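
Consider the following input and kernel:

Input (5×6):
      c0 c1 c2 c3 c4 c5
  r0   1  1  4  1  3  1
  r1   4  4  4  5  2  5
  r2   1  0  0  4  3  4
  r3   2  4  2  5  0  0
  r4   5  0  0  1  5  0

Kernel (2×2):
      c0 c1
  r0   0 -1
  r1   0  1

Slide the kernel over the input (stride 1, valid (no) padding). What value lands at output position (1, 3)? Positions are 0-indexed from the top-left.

The receptive field on the input at this output position is [5 2 / 4 3]. Elementwise product with the kernel and sum: 2·-1 + 3·1.

1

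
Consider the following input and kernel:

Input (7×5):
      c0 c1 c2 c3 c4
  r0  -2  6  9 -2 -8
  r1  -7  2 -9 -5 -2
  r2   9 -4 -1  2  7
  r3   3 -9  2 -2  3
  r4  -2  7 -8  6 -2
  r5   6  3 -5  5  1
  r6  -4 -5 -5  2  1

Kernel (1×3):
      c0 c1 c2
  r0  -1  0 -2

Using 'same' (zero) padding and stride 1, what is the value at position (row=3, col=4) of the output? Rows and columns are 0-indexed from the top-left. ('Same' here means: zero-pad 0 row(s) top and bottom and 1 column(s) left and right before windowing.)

The receptive field on the zero-padded input at this output position is [-2 3 0]. Elementwise product with the kernel and sum: -2·-1 + 0·-2.

2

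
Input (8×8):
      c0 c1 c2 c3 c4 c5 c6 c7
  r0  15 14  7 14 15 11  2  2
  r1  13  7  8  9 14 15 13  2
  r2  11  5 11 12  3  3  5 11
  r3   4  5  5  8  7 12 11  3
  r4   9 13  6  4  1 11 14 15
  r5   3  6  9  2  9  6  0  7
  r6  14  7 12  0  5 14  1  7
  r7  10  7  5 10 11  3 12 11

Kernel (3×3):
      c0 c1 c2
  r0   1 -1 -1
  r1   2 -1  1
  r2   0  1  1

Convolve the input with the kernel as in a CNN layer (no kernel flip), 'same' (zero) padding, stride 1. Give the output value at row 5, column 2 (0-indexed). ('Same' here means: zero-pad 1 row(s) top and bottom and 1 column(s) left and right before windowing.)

The receptive field on the zero-padded input at this output position is [13 6 4 / 6 9 2 / 7 12 0]. Elementwise product with the kernel and sum: 13·1 + 6·-1 + 4·-1 + 6·2 + 9·-1 + 2·1 + 12·1 + 0·1.

20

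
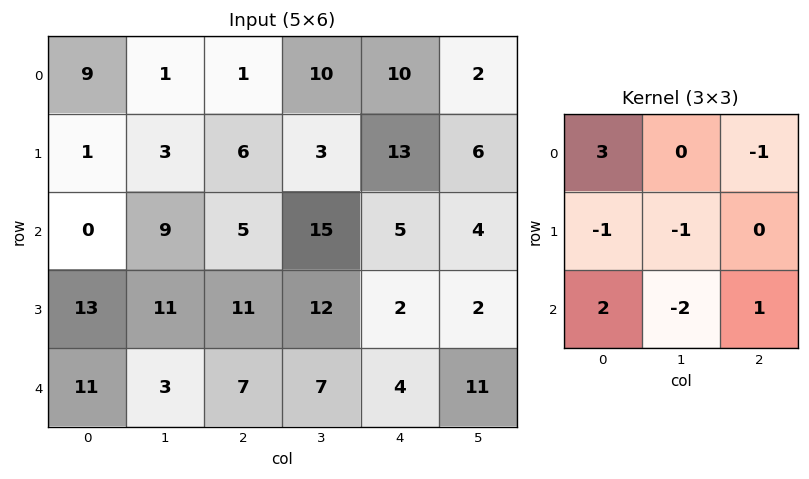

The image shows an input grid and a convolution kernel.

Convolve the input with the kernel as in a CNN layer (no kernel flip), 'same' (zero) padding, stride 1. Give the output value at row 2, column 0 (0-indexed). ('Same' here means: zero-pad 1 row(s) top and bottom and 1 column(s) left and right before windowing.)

-18

The receptive field on the zero-padded input at this output position is [0 1 3 / 0 0 9 / 0 13 11]. Elementwise product with the kernel and sum: 0·3 + 3·-1 + 0·-1 + 0·-1 + 0·2 + 13·-2 + 11·1.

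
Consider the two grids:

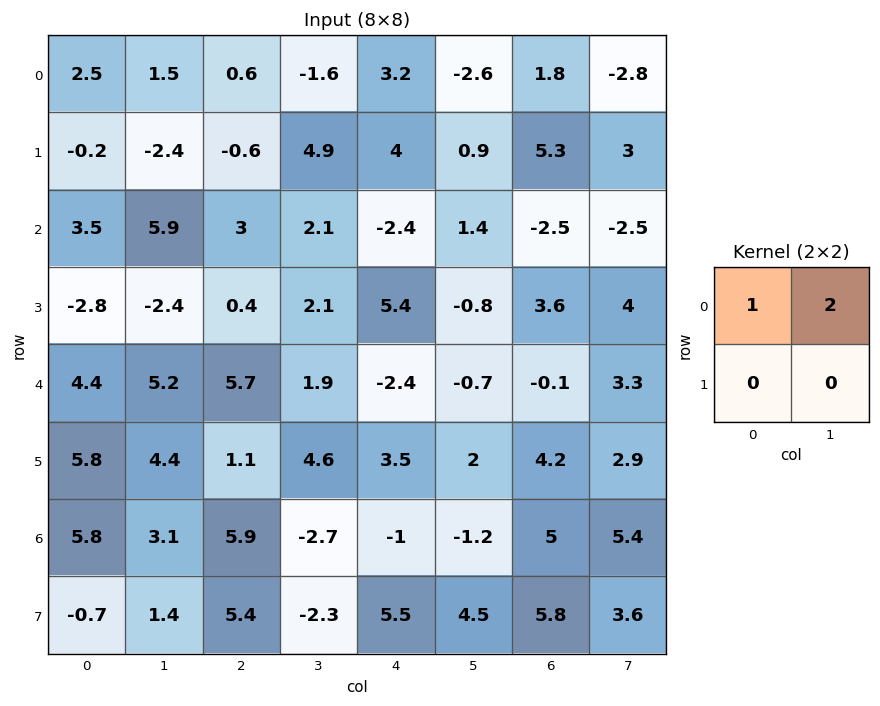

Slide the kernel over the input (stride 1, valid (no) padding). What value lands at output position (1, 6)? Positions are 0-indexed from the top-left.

The receptive field on the input at this output position is [5.3 3 / -2.5 -2.5]. Elementwise product with the kernel and sum: 5.3·1 + 3·2.

11.3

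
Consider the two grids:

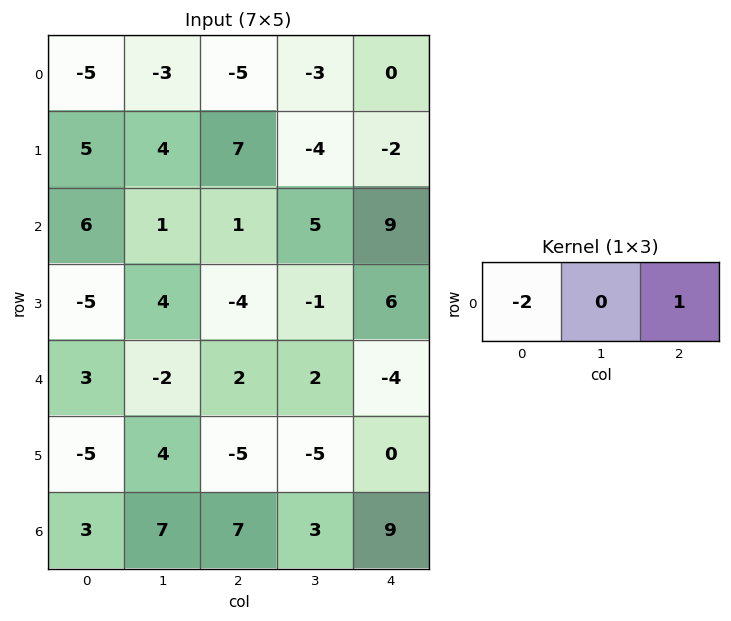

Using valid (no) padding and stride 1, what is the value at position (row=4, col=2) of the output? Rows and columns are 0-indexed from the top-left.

The receptive field on the input at this output position is [2 2 -4]. Elementwise product with the kernel and sum: 2·-2 + -4·1.

-8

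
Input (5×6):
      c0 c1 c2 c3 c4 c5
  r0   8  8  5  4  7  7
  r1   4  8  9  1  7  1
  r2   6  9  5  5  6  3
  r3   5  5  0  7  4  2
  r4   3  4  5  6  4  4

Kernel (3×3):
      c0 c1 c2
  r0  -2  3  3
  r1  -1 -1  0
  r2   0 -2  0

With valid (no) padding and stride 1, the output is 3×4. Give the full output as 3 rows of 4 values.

-7 -16 3 14
18 0 -18 3
12 -3 4 -2

Output[0,0]: The receptive field on the input at this output position is [8 8 5 / 4 8 9 / 6 9 5]. Elementwise product with the kernel and sum: 8·-2 + 8·3 + 5·3 + 4·-1 + 8·-1 + 9·-2.
Output[0,1]: The receptive field on the input at this output position is [8 5 4 / 8 9 1 / 9 5 5]. Elementwise product with the kernel and sum: 8·-2 + 5·3 + 4·3 + 8·-1 + 9·-1 + 5·-2.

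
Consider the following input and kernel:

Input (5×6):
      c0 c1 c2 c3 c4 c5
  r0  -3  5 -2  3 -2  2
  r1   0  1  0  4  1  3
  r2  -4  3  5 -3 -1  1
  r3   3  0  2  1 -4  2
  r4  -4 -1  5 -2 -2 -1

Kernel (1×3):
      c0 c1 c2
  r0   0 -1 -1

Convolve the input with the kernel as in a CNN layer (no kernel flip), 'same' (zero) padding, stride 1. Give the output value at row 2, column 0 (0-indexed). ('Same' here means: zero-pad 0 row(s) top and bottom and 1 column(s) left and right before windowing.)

The receptive field on the zero-padded input at this output position is [0 -4 3]. Elementwise product with the kernel and sum: -4·-1 + 3·-1.

1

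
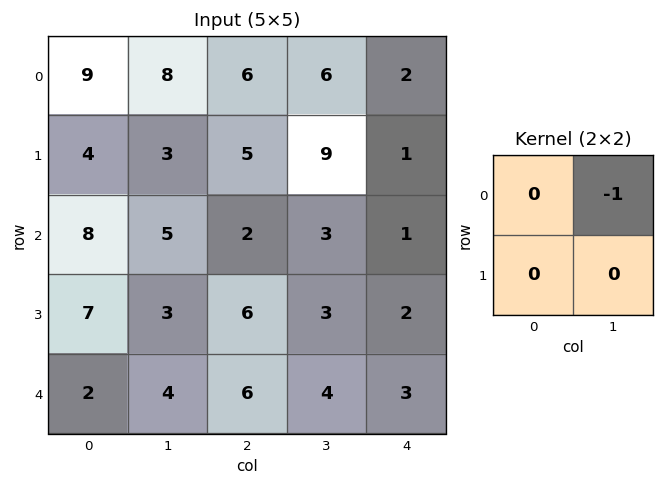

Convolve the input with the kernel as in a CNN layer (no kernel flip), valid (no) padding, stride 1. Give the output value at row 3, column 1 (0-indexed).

The receptive field on the input at this output position is [3 6 / 4 6]. Elementwise product with the kernel and sum: 6·-1.

-6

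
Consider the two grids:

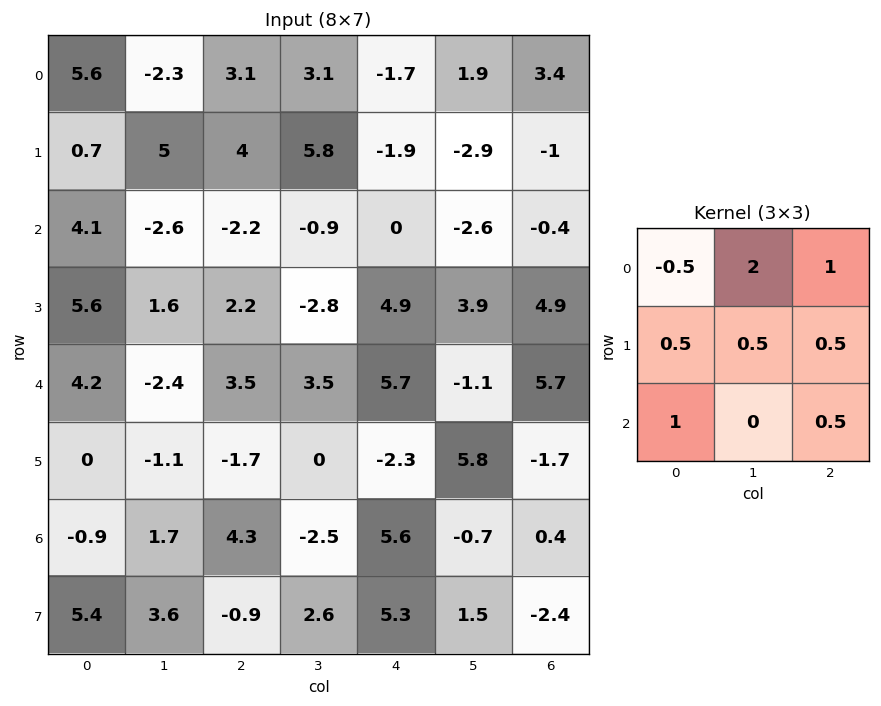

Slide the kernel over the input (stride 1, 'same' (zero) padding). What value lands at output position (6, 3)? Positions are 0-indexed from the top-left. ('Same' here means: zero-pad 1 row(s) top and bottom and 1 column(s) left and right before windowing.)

4

The receptive field on the zero-padded input at this output position is [-1.7 0 -2.3 / 4.3 -2.5 5.6 / -0.9 2.6 5.3]. Elementwise product with the kernel and sum: -1.7·-0.5 + 0·2 + -2.3·1 + 4.3·0.5 + -2.5·0.5 + 5.6·0.5 + -0.9·1 + 5.3·0.5.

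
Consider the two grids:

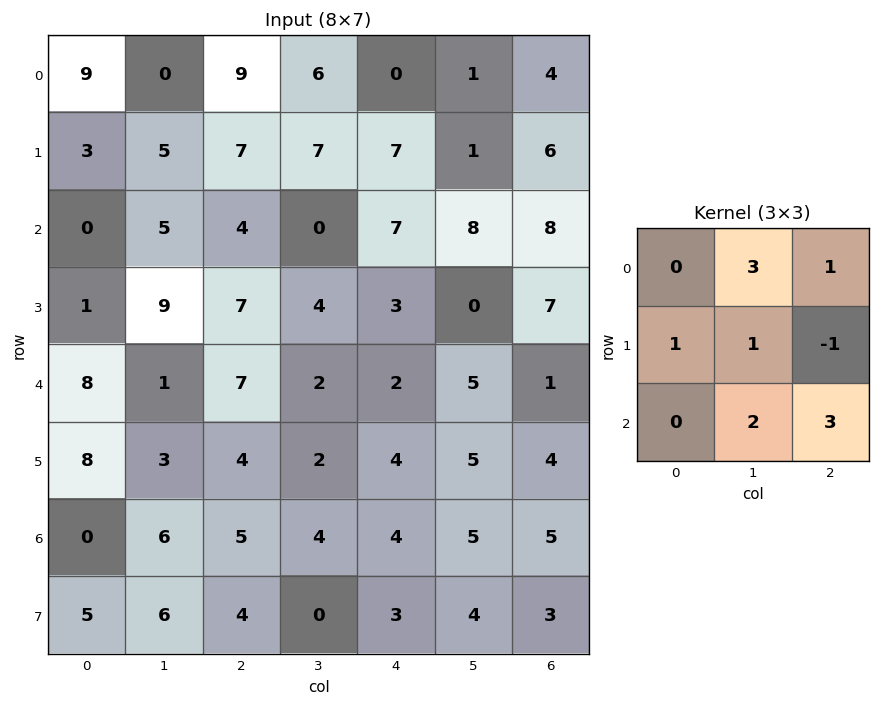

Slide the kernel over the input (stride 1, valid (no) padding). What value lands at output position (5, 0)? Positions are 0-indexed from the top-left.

The receptive field on the input at this output position is [8 3 4 / 0 6 5 / 5 6 4]. Elementwise product with the kernel and sum: 3·3 + 4·1 + 0·1 + 6·1 + 5·-1 + 6·2 + 4·3.

38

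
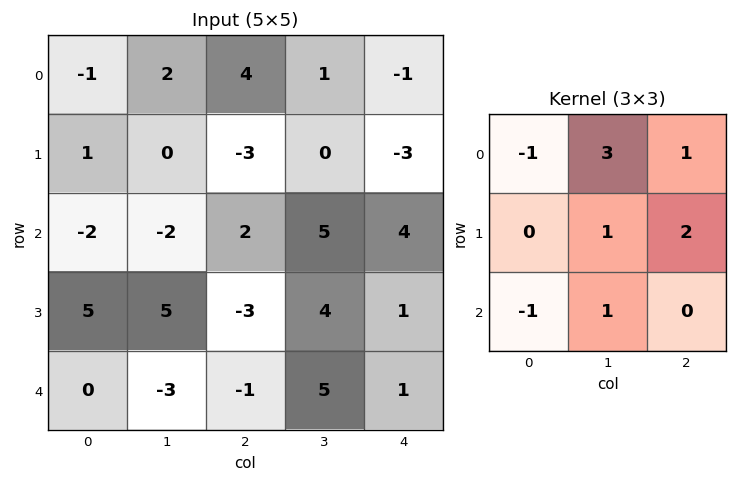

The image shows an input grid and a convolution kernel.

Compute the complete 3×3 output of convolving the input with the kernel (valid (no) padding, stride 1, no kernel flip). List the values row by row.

Output[0,0]: The receptive field on the input at this output position is [-1 2 4 / 1 0 -3 / -2 -2 2]. Elementwise product with the kernel and sum: -1·-1 + 2·3 + 4·1 + 0·1 + -3·2 + -2·-1 + -2·1.
Output[0,1]: The receptive field on the input at this output position is [2 4 1 / 0 -3 0 / -2 2 5]. Elementwise product with the kernel and sum: 2·-1 + 4·3 + 1·1 + -3·1 + 0·2 + -2·-1 + 2·1.

5 12 -5
-2 -5 20
-6 20 29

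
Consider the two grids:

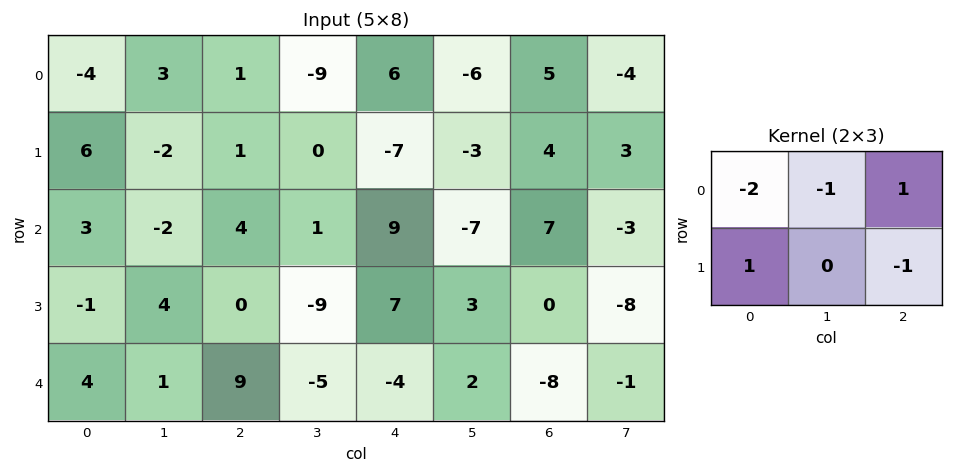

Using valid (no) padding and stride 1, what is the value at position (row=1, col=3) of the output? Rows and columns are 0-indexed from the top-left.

The receptive field on the input at this output position is [0 -7 -3 / 1 9 -7]. Elementwise product with the kernel and sum: 0·-2 + -7·-1 + -3·1 + 1·1 + -7·-1.

12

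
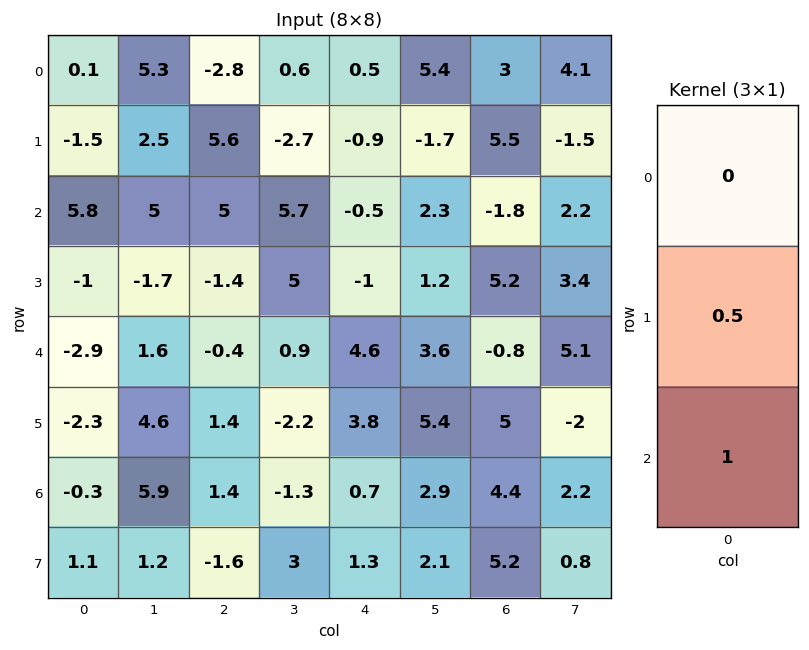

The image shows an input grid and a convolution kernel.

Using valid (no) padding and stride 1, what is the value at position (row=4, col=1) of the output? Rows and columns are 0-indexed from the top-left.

8.2

The receptive field on the input at this output position is [1.6 / 4.6 / 5.9]. Elementwise product with the kernel and sum: 4.6·0.5 + 5.9·1.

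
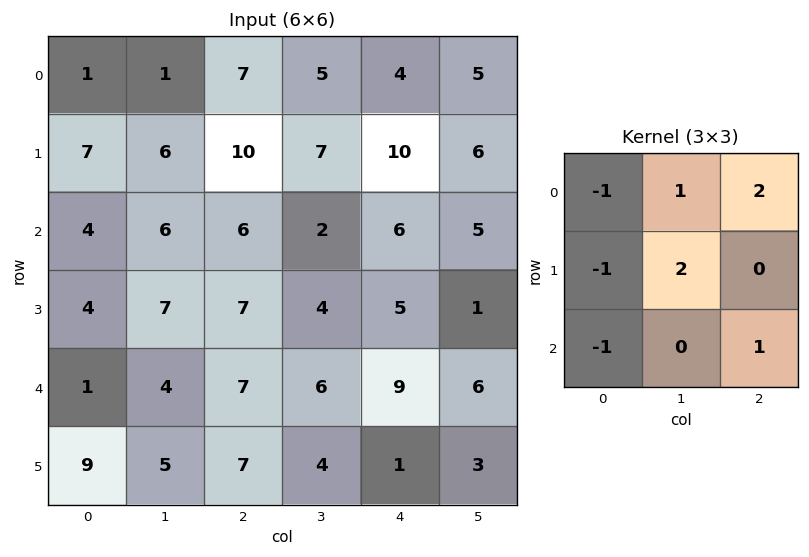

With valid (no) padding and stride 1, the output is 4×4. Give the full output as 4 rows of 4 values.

Output[0,0]: The receptive field on the input at this output position is [1 1 7 / 7 6 10 / 4 6 6]. Elementwise product with the kernel and sum: 1·-1 + 1·1 + 7·2 + 7·-1 + 6·2 + 4·-1 + 6·1.

21 26 10 25
30 21 13 22
30 13 11 20
22 17 6 14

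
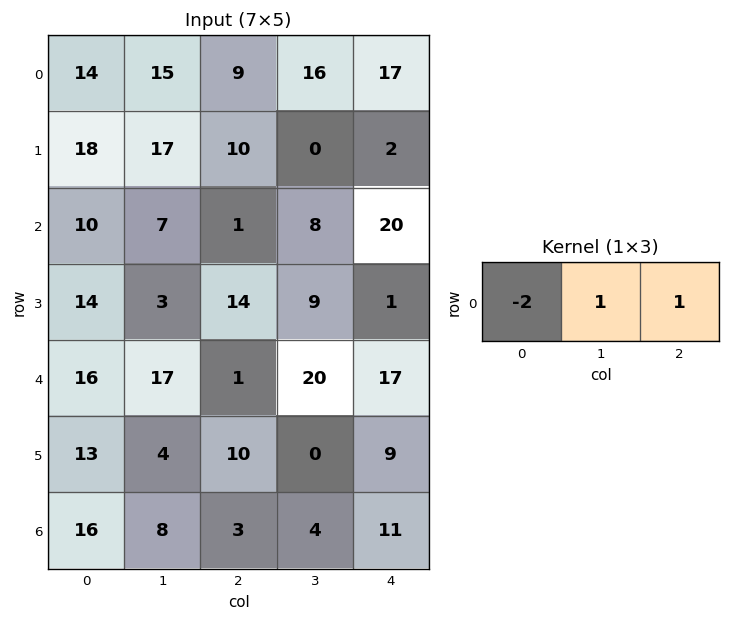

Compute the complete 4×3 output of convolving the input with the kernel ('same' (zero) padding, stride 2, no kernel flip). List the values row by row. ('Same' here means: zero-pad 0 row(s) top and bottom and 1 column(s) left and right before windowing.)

29 -5 -15
17 -5 4
33 -13 -23
24 -9 3

Output[0,0]: The receptive field on the zero-padded input at this output position is [0 14 15]. Elementwise product with the kernel and sum: 0·-2 + 14·1 + 15·1.
Output[0,1]: The receptive field on the zero-padded input at this output position is [15 9 16]. Elementwise product with the kernel and sum: 15·-2 + 9·1 + 16·1.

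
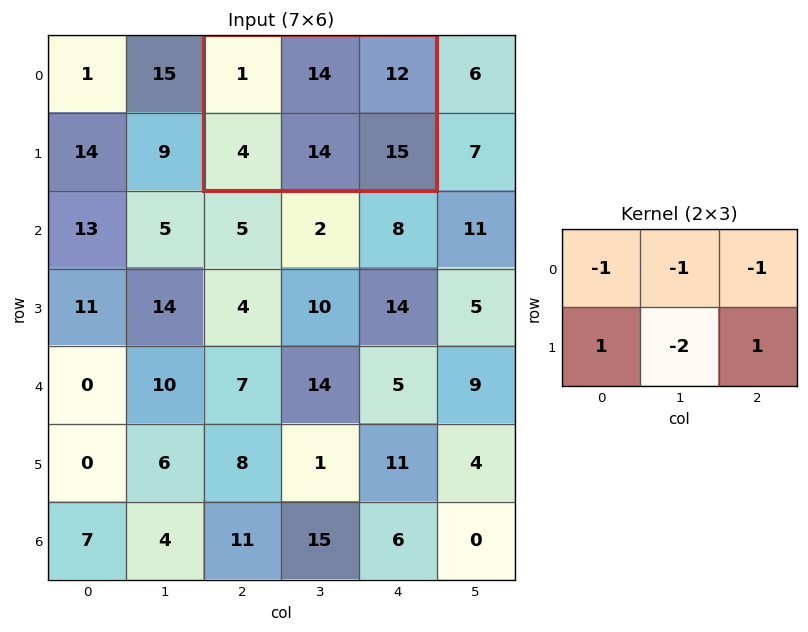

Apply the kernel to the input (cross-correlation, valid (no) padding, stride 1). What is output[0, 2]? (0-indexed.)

The receptive field on the input at this output position is [1 14 12 / 4 14 15]. Elementwise product with the kernel and sum: 1·-1 + 14·-1 + 12·-1 + 4·1 + 14·-2 + 15·1.

-36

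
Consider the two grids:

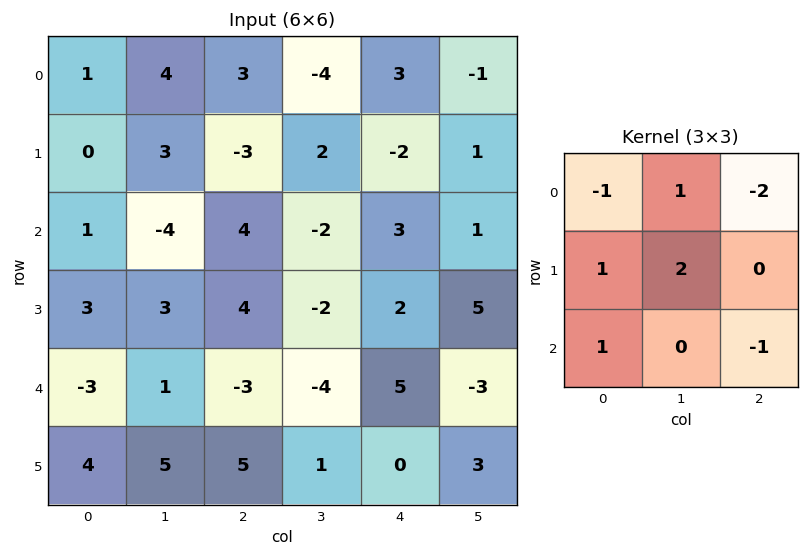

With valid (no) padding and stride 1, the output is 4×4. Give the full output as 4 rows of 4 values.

Output[0,0]: The receptive field on the input at this output position is [1 4 3 / 0 3 -3 / 1 -4 4]. Elementwise product with the kernel and sum: 1·-1 + 4·1 + 3·-2 + 0·1 + 3·2 + 1·1 + 4·-1.

0 2 -11 4
1 -1 11 -9
-4 28 -20 4
-10 4 -16 -2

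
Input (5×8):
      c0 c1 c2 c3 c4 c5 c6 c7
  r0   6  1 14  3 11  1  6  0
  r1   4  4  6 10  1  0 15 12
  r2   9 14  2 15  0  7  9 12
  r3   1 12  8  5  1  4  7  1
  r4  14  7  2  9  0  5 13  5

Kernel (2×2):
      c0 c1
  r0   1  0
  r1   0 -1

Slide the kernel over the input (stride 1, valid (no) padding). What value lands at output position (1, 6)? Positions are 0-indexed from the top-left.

The receptive field on the input at this output position is [15 12 / 9 12]. Elementwise product with the kernel and sum: 15·1 + 12·-1.

3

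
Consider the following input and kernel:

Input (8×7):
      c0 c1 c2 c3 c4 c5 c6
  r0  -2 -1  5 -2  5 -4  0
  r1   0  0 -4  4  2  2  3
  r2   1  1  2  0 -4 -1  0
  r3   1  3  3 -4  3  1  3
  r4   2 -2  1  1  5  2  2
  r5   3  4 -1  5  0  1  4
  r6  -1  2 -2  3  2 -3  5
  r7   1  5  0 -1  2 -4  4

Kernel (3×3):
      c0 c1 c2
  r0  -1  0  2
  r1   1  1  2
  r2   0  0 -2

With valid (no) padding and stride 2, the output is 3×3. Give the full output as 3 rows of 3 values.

0 17 5
11 -15 10
9 9 -2

Output[0,0]: The receptive field on the input at this output position is [-2 -1 5 / 0 0 -4 / 1 1 2]. Elementwise product with the kernel and sum: -2·-1 + 5·2 + 0·1 + 0·1 + -4·2 + 2·-2.
Output[0,1]: The receptive field on the input at this output position is [5 -2 5 / -4 4 2 / 2 0 -4]. Elementwise product with the kernel and sum: 5·-1 + 5·2 + -4·1 + 4·1 + 2·2 + -4·-2.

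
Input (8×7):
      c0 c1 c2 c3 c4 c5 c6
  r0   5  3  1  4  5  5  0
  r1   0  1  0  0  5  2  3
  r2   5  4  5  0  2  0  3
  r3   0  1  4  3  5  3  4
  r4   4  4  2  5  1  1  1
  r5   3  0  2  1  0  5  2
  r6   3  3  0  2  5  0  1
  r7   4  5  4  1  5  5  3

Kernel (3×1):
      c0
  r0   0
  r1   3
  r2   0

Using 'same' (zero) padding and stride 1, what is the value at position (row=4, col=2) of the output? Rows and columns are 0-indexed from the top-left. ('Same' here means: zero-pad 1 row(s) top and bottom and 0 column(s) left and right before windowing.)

6

The receptive field on the zero-padded input at this output position is [4 / 2 / 2]. Elementwise product with the kernel and sum: 2·3.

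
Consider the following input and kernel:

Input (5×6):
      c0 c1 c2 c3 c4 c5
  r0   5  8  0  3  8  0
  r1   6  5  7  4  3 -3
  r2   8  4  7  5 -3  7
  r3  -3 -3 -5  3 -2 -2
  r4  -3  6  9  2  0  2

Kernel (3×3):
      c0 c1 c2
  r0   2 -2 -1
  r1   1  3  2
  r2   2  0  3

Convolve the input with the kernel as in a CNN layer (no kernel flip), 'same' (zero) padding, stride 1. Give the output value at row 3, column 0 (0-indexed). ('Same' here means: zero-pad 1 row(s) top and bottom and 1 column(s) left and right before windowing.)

-17

The receptive field on the zero-padded input at this output position is [0 8 4 / 0 -3 -3 / 0 -3 6]. Elementwise product with the kernel and sum: 0·2 + 8·-2 + 4·-1 + 0·1 + -3·3 + -3·2 + 0·2 + 6·3.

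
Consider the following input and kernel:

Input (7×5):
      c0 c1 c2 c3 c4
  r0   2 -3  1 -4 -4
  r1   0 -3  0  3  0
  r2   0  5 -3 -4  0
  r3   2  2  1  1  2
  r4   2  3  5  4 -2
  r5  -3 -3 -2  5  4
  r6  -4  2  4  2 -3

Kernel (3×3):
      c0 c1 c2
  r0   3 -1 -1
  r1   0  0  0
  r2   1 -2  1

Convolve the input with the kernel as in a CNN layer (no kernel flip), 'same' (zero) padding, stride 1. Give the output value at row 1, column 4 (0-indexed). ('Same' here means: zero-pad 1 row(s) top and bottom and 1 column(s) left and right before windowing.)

The receptive field on the zero-padded input at this output position is [-4 -4 0 / 3 0 0 / -4 0 0]. Elementwise product with the kernel and sum: -4·3 + -4·-1 + 0·-1 + -4·1 + 0·-2 + 0·1.

-12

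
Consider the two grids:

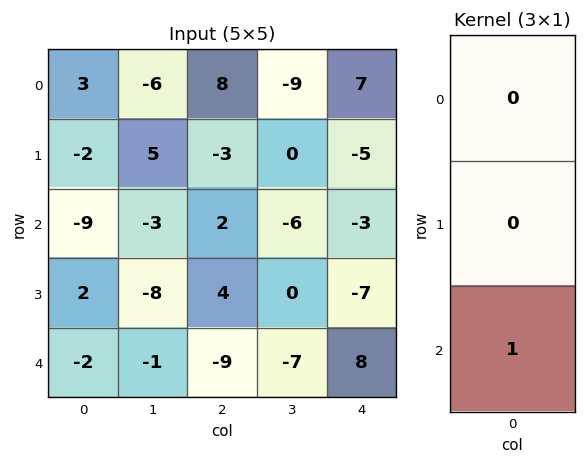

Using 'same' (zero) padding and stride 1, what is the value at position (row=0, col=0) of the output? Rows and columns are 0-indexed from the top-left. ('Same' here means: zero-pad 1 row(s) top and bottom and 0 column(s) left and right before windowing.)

-2

The receptive field on the zero-padded input at this output position is [0 / 3 / -2]. Elementwise product with the kernel and sum: -2·1.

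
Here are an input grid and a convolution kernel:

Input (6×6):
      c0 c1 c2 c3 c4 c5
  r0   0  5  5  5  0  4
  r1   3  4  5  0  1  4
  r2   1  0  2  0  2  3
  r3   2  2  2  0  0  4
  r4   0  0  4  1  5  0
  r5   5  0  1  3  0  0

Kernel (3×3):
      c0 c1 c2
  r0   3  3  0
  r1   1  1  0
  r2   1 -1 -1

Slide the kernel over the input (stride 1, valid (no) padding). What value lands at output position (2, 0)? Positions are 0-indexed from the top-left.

3

The receptive field on the input at this output position is [1 0 2 / 2 2 2 / 0 0 4]. Elementwise product with the kernel and sum: 1·3 + 0·3 + 2·1 + 2·1 + 0·1 + 0·-1 + 4·-1.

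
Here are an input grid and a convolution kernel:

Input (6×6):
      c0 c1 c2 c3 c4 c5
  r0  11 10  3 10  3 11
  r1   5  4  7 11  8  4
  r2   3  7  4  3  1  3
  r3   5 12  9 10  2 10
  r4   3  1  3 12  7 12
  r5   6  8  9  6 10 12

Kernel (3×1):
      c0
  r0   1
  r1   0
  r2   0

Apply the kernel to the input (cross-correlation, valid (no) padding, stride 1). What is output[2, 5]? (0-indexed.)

3

The receptive field on the input at this output position is [3 / 10 / 12]. Elementwise product with the kernel and sum: 3·1.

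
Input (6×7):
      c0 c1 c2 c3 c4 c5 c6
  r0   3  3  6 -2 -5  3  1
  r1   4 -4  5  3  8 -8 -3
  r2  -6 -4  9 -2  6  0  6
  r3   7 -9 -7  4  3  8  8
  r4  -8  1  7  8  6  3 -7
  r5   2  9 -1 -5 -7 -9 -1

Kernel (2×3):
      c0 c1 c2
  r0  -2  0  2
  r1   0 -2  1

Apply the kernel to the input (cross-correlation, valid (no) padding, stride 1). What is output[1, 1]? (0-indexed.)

The receptive field on the input at this output position is [-4 5 3 / -4 9 -2]. Elementwise product with the kernel and sum: -4·-2 + 3·2 + 9·-2 + -2·1.

-6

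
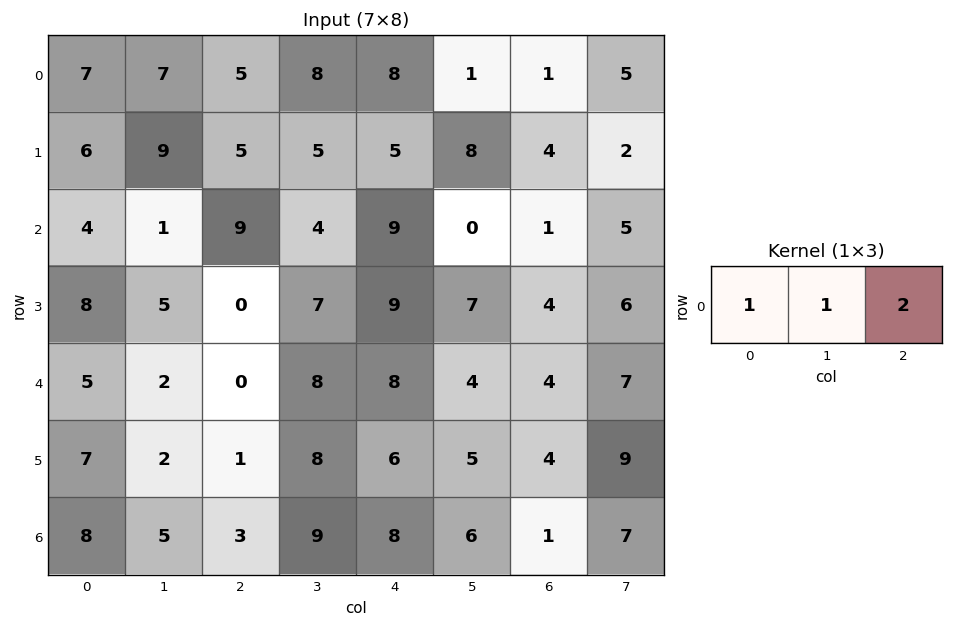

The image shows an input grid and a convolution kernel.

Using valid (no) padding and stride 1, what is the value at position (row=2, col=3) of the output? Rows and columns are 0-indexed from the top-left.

The receptive field on the input at this output position is [4 9 0]. Elementwise product with the kernel and sum: 4·1 + 9·1 + 0·2.

13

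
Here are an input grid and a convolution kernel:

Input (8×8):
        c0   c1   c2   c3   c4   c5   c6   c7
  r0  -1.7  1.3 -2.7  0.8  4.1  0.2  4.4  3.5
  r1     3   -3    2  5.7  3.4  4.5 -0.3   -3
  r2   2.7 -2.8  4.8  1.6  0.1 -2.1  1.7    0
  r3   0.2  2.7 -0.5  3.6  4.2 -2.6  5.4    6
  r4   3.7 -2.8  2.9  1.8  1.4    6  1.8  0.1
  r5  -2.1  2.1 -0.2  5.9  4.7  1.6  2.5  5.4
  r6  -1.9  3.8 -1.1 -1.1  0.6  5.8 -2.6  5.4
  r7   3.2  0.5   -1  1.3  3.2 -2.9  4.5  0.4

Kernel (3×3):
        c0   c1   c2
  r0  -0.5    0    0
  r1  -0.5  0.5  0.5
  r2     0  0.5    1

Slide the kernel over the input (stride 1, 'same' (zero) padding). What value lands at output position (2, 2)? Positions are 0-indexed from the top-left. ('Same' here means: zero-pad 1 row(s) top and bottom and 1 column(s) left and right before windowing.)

The receptive field on the zero-padded input at this output position is [-3 2 5.7 / -2.8 4.8 1.6 / 2.7 -0.5 3.6]. Elementwise product with the kernel and sum: -3·-0.5 + -2.8·-0.5 + 4.8·0.5 + 1.6·0.5 + -0.5·0.5 + 3.6·1.

9.45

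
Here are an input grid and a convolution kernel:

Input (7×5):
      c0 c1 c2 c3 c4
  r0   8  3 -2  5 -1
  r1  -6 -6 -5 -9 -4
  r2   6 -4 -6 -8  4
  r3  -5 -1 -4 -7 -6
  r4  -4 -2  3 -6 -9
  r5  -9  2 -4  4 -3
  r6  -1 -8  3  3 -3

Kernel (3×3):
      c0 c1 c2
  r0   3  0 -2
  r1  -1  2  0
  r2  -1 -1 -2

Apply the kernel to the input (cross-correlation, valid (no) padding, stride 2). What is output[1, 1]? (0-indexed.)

-15

The receptive field on the input at this output position is [-6 -8 4 / -4 -7 -6 / 3 -6 -9]. Elementwise product with the kernel and sum: -6·3 + 4·-2 + -4·-1 + -7·2 + 3·-1 + -6·-1 + -9·-2.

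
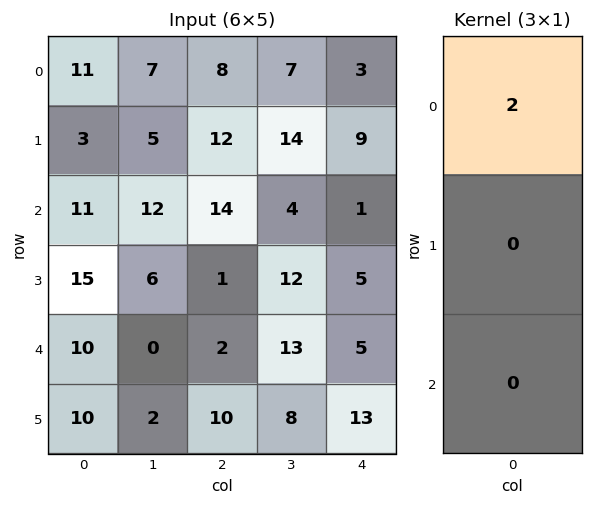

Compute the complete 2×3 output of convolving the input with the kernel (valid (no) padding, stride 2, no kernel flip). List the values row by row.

22 16 6
22 28 2

Output[0,0]: The receptive field on the input at this output position is [11 / 3 / 11]. Elementwise product with the kernel and sum: 11·2.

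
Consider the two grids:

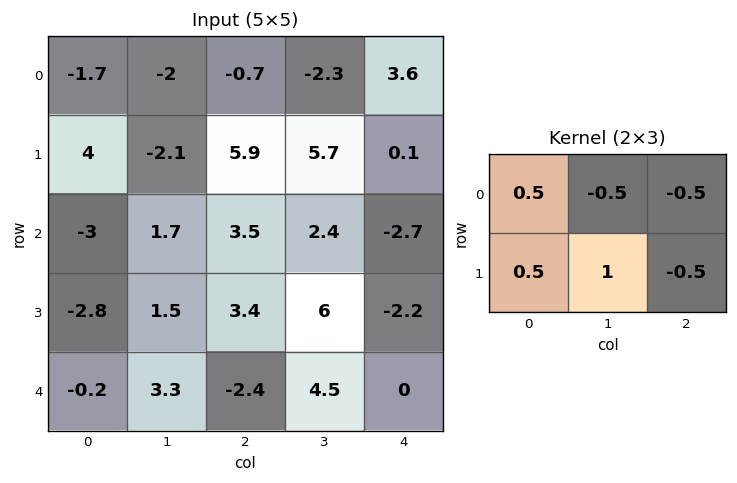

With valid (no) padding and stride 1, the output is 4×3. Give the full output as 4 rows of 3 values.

-2.55 2.5 7.6
-1.45 -3.7 5.55
-5.7 -0.95 10.7
0.55 -6.95 3.1

Output[0,0]: The receptive field on the input at this output position is [-1.7 -2 -0.7 / 4 -2.1 5.9]. Elementwise product with the kernel and sum: -1.7·0.5 + -2·-0.5 + -0.7·-0.5 + 4·0.5 + -2.1·1 + 5.9·-0.5.
Output[0,1]: The receptive field on the input at this output position is [-2 -0.7 -2.3 / -2.1 5.9 5.7]. Elementwise product with the kernel and sum: -2·0.5 + -0.7·-0.5 + -2.3·-0.5 + -2.1·0.5 + 5.9·1 + 5.7·-0.5.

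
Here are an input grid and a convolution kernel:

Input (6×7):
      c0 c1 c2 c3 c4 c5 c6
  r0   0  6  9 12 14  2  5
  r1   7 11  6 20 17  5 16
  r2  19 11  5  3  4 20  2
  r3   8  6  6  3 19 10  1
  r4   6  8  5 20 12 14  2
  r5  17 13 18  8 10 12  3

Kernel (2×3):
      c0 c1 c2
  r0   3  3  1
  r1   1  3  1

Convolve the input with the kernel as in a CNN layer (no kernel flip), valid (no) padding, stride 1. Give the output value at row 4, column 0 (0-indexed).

121

The receptive field on the input at this output position is [6 8 5 / 17 13 18]. Elementwise product with the kernel and sum: 6·3 + 8·3 + 5·1 + 17·1 + 13·3 + 18·1.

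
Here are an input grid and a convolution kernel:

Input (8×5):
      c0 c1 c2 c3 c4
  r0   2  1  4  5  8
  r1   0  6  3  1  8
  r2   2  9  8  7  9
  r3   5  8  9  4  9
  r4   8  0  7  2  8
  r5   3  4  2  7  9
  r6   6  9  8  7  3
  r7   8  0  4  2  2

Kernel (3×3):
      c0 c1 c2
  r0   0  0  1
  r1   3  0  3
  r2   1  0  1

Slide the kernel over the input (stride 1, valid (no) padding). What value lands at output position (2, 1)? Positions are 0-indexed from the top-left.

The receptive field on the input at this output position is [9 8 7 / 8 9 4 / 0 7 2]. Elementwise product with the kernel and sum: 7·1 + 8·3 + 4·3 + 0·1 + 2·1.

45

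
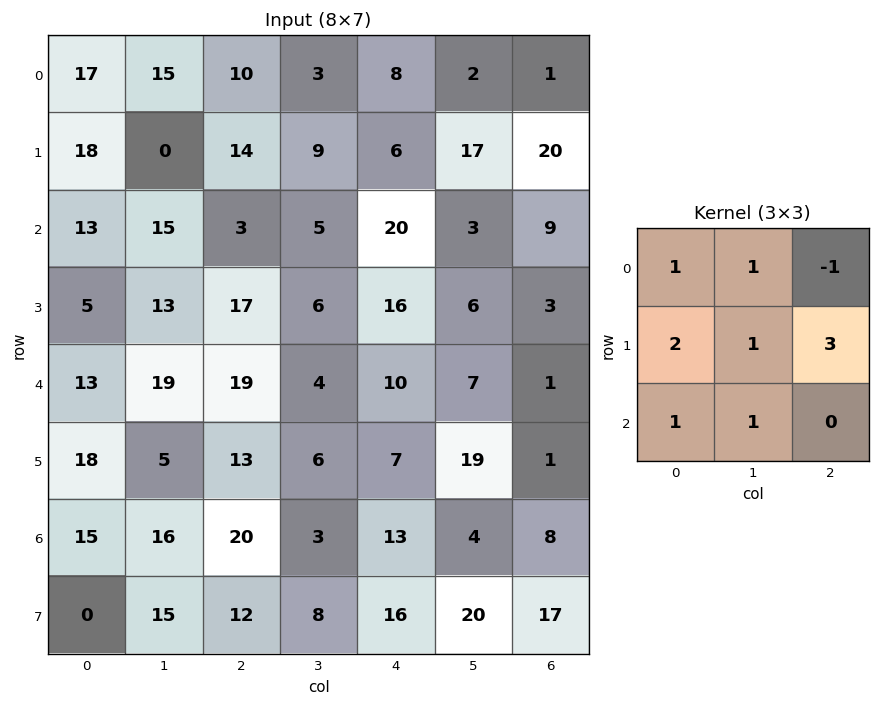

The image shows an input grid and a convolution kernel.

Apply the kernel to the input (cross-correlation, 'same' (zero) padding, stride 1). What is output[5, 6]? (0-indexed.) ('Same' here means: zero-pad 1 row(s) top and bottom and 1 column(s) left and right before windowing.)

The receptive field on the zero-padded input at this output position is [7 1 0 / 19 1 0 / 4 8 0]. Elementwise product with the kernel and sum: 7·1 + 1·1 + 0·-1 + 19·2 + 1·1 + 0·3 + 4·1 + 8·1.

59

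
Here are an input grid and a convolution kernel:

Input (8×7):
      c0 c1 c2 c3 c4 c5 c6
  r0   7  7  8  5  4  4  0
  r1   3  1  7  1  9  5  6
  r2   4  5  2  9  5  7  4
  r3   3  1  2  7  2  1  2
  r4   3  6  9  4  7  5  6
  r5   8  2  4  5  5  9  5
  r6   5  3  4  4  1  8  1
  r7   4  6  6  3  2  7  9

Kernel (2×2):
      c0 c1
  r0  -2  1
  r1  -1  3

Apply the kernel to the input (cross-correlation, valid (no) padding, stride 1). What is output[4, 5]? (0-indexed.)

2

The receptive field on the input at this output position is [5 6 / 9 5]. Elementwise product with the kernel and sum: 5·-2 + 6·1 + 9·-1 + 5·3.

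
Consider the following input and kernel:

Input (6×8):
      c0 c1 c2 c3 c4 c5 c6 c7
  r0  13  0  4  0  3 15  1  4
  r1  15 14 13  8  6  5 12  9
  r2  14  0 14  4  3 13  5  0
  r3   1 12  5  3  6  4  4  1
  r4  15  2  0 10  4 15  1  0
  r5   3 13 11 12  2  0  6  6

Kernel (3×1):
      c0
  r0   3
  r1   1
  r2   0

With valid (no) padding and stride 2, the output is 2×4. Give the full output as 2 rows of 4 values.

Output[0,0]: The receptive field on the input at this output position is [13 / 15 / 14]. Elementwise product with the kernel and sum: 13·3 + 15·1.

54 25 15 15
43 47 15 19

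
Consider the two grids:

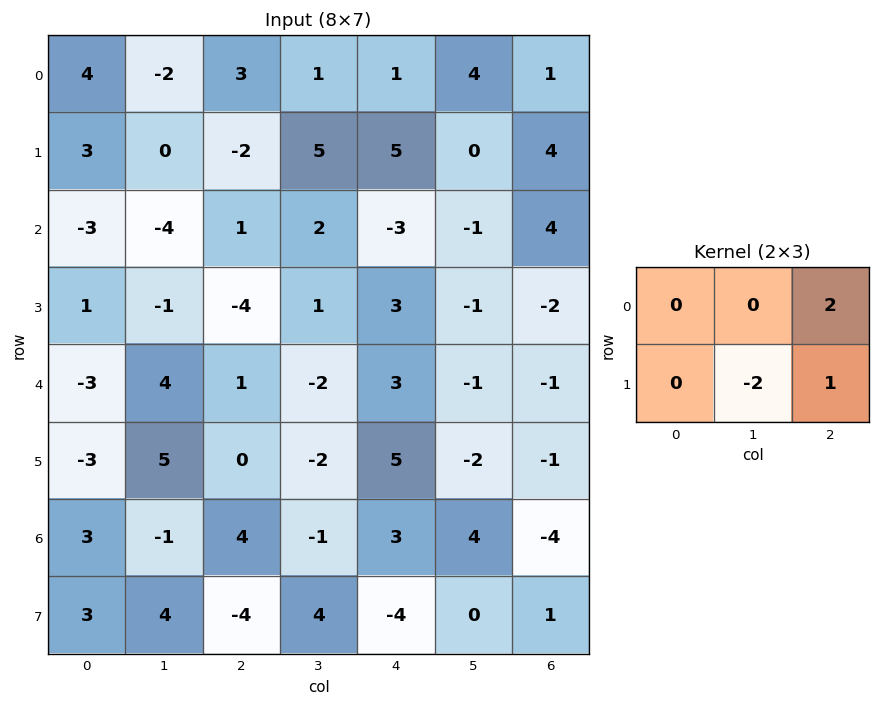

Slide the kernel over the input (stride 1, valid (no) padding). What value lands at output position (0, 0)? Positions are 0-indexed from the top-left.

4

The receptive field on the input at this output position is [4 -2 3 / 3 0 -2]. Elementwise product with the kernel and sum: 3·2 + 0·-2 + -2·1.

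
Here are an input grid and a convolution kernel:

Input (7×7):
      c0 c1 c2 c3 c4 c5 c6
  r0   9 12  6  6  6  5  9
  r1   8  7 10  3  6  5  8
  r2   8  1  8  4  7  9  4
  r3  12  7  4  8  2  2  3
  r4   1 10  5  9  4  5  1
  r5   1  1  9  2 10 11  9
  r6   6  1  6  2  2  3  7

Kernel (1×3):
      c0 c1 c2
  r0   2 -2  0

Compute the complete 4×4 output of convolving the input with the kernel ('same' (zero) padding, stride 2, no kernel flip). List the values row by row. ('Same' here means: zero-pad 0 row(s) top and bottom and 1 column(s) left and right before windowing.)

Output[0,0]: The receptive field on the zero-padded input at this output position is [0 9 12]. Elementwise product with the kernel and sum: 0·2 + 9·-2.

-18 12 0 -8
-16 -14 -6 10
-2 10 10 8
-12 -10 0 -8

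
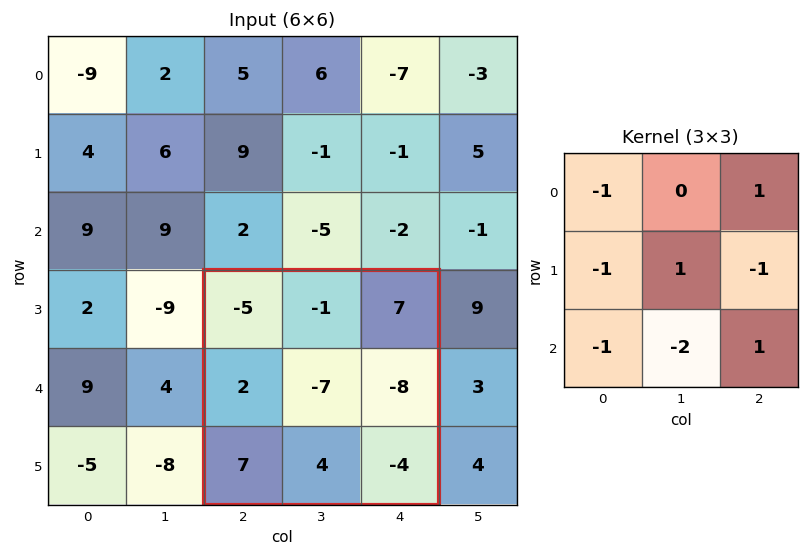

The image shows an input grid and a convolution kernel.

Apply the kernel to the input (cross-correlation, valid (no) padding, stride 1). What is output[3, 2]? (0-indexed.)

-8

The receptive field on the input at this output position is [-5 -1 7 / 2 -7 -8 / 7 4 -4]. Elementwise product with the kernel and sum: -5·-1 + 7·1 + 2·-1 + -7·1 + -8·-1 + 7·-1 + 4·-2 + -4·1.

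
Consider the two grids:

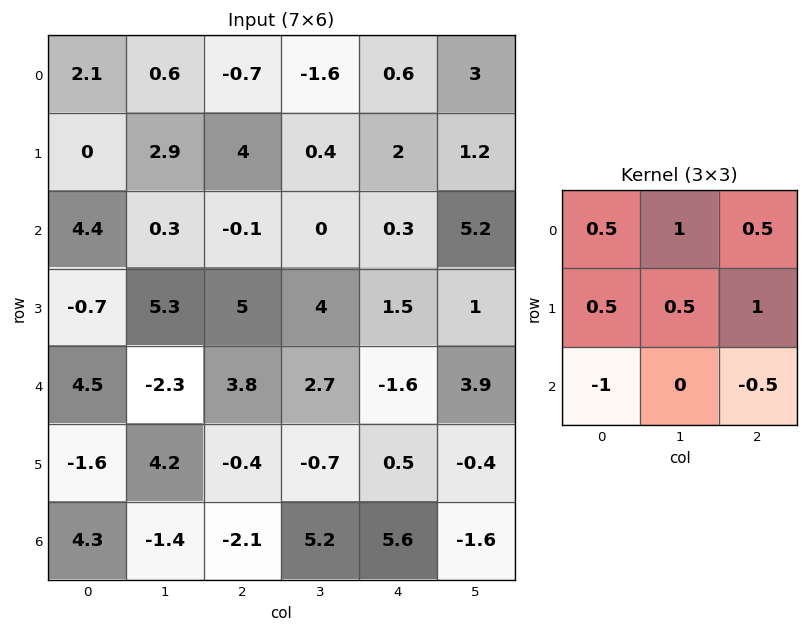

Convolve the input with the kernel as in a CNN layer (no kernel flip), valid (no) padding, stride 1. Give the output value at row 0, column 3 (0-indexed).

1.1

The receptive field on the input at this output position is [-1.6 0.6 3 / 0.4 2 1.2 / 0 0.3 5.2]. Elementwise product with the kernel and sum: -1.6·0.5 + 0.6·1 + 3·0.5 + 0.4·0.5 + 2·0.5 + 1.2·1 + 0·-1 + 5.2·-0.5.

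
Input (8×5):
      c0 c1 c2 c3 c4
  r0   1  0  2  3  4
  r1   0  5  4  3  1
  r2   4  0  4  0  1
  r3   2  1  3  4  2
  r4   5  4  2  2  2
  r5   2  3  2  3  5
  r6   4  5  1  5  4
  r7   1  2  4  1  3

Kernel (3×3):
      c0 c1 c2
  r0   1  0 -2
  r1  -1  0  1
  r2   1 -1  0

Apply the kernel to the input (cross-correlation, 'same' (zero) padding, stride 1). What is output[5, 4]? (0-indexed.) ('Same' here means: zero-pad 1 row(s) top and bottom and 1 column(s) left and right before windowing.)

0

The receptive field on the zero-padded input at this output position is [2 2 0 / 3 5 0 / 5 4 0]. Elementwise product with the kernel and sum: 2·1 + 0·-2 + 3·-1 + 0·1 + 5·1 + 4·-1.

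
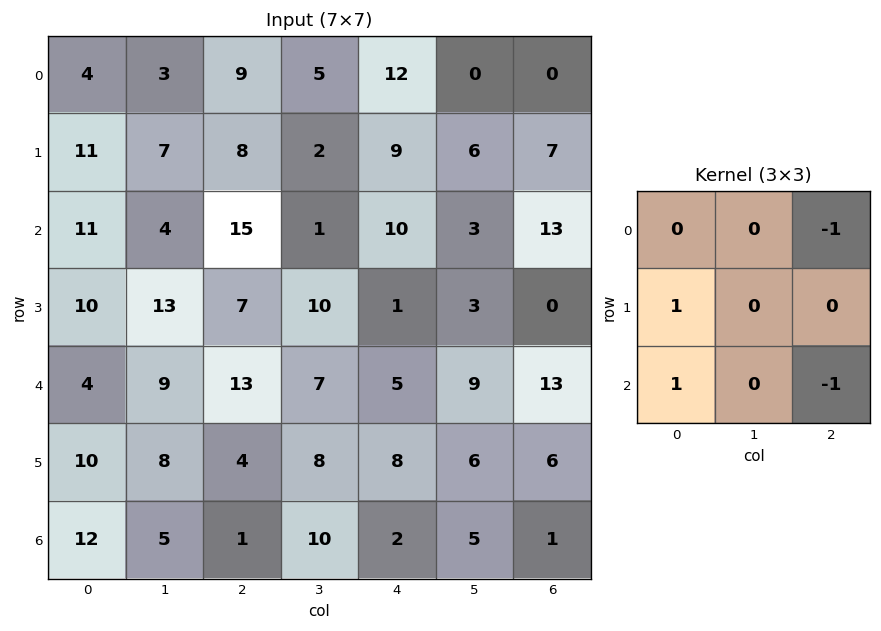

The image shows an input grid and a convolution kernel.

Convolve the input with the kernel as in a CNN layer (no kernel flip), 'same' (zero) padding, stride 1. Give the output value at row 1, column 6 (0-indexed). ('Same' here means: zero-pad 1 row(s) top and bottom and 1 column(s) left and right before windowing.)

The receptive field on the zero-padded input at this output position is [0 0 0 / 6 7 0 / 3 13 0]. Elementwise product with the kernel and sum: 0·-1 + 6·1 + 3·1 + 0·-1.

9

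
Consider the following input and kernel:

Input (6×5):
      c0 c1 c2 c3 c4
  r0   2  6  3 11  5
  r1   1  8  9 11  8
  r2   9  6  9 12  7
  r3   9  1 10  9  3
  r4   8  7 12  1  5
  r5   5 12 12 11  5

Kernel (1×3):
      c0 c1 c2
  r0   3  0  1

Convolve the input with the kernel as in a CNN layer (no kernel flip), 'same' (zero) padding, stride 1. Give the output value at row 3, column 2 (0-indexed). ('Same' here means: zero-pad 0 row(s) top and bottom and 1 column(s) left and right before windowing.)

12

The receptive field on the zero-padded input at this output position is [1 10 9]. Elementwise product with the kernel and sum: 1·3 + 9·1.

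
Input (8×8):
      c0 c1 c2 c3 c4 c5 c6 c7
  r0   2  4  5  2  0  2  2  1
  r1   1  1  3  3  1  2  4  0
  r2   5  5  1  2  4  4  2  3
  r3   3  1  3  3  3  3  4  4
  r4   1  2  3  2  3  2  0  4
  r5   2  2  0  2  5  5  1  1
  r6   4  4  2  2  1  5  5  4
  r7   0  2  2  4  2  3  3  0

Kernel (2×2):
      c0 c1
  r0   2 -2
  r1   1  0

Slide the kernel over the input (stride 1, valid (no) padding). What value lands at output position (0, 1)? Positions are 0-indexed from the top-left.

-1

The receptive field on the input at this output position is [4 5 / 1 3]. Elementwise product with the kernel and sum: 4·2 + 5·-2 + 1·1.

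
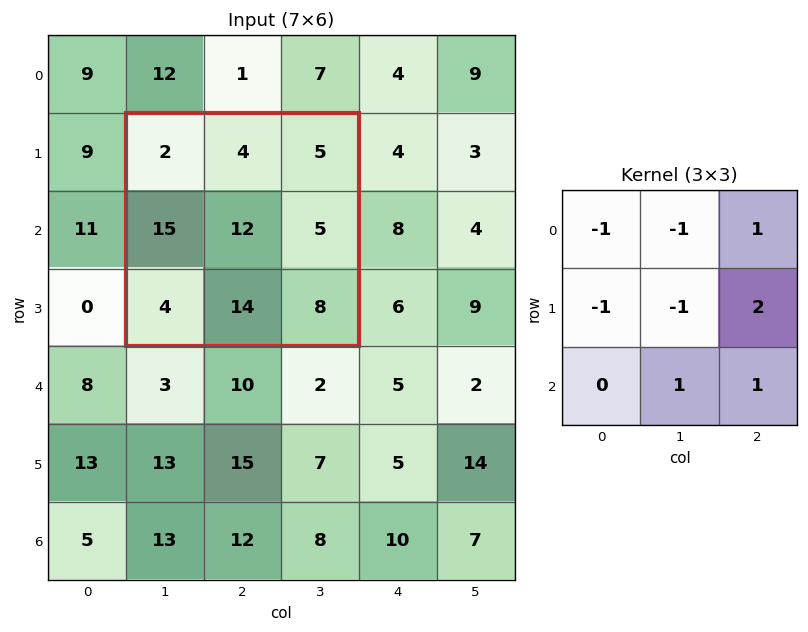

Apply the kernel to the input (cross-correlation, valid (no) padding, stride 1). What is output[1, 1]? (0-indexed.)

The receptive field on the input at this output position is [2 4 5 / 15 12 5 / 4 14 8]. Elementwise product with the kernel and sum: 2·-1 + 4·-1 + 5·1 + 15·-1 + 12·-1 + 5·2 + 14·1 + 8·1.

4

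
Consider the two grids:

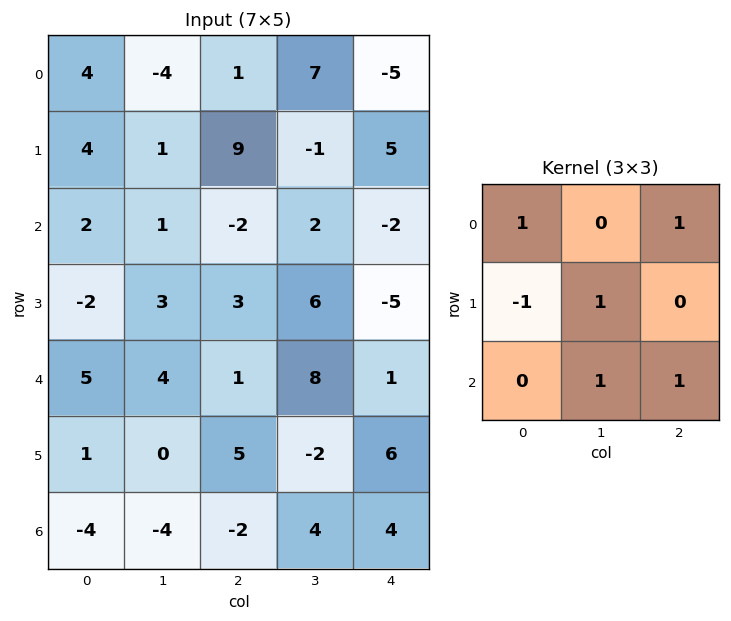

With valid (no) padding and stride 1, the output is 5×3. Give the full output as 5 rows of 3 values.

Output[0,0]: The receptive field on the input at this output position is [4 -4 1 / 4 1 9 / 2 1 -2]. Elementwise product with the kernel and sum: 4·1 + 1·1 + 4·-1 + 1·1 + 1·1 + -2·1.
Output[0,1]: The receptive field on the input at this output position is [-4 1 7 / 1 9 -1 / 1 -2 2]. Elementwise product with the kernel and sum: -4·1 + 7·1 + 1·-1 + 9·1 + -2·1 + 2·1.

1 11 -14
18 6 19
10 12 8
5 9 9
-1 19 3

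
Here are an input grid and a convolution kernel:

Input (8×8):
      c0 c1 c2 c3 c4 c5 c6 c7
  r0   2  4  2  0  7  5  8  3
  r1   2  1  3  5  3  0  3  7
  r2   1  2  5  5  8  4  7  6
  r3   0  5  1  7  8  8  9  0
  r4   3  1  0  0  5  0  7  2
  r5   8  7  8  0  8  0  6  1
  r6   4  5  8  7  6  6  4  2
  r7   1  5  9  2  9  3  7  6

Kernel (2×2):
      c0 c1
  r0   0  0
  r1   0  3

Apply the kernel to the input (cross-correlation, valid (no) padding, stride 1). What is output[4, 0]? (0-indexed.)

21

The receptive field on the input at this output position is [3 1 / 8 7]. Elementwise product with the kernel and sum: 7·3.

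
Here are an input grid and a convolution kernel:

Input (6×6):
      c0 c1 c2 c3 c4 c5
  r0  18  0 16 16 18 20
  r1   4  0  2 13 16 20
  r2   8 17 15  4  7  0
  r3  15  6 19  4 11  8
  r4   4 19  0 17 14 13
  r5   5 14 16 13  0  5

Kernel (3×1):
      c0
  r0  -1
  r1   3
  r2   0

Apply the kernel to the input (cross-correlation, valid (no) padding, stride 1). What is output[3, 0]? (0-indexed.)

The receptive field on the input at this output position is [15 / 4 / 5]. Elementwise product with the kernel and sum: 15·-1 + 4·3.

-3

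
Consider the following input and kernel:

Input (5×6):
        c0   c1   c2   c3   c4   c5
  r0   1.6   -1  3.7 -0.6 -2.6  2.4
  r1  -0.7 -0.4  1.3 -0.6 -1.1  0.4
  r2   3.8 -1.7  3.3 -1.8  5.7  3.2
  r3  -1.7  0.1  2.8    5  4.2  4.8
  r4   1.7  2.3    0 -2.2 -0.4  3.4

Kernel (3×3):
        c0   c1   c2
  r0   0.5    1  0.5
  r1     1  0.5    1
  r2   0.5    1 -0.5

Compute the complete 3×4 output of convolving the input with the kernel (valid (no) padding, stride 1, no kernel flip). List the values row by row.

0.6 5.9 -3.15 0.75
4 -0.7 11.9 7.35
6.15 10.3 10.2 15.1

Output[0,0]: The receptive field on the input at this output position is [1.6 -1 3.7 / -0.7 -0.4 1.3 / 3.8 -1.7 3.3]. Elementwise product with the kernel and sum: 1.6·0.5 + -1·1 + 3.7·0.5 + -0.7·1 + -0.4·0.5 + 1.3·1 + 3.8·0.5 + -1.7·1 + 3.3·-0.5.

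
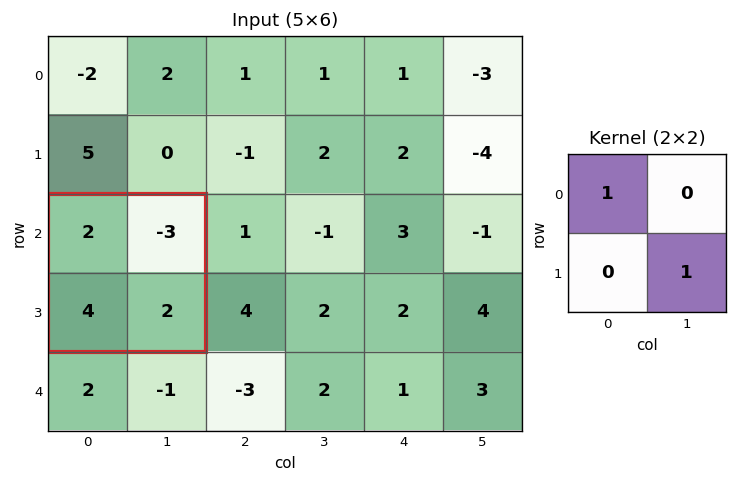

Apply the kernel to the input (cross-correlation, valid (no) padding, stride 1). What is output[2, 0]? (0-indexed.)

The receptive field on the input at this output position is [2 -3 / 4 2]. Elementwise product with the kernel and sum: 2·1 + 2·1.

4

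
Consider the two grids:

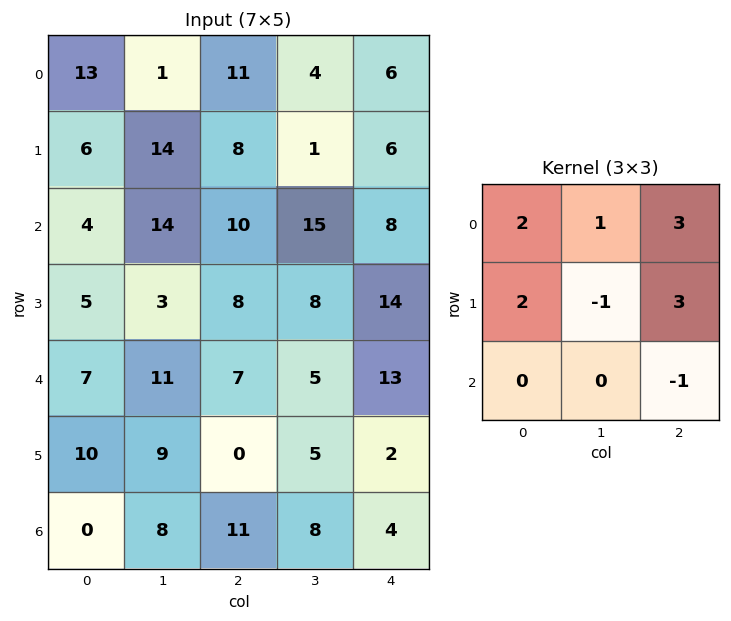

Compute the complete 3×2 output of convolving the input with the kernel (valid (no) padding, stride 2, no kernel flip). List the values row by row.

72 69
76 96
46 55

Output[0,0]: The receptive field on the input at this output position is [13 1 11 / 6 14 8 / 4 14 10]. Elementwise product with the kernel and sum: 13·2 + 1·1 + 11·3 + 6·2 + 14·-1 + 8·3 + 10·-1.
Output[0,1]: The receptive field on the input at this output position is [11 4 6 / 8 1 6 / 10 15 8]. Elementwise product with the kernel and sum: 11·2 + 4·1 + 6·3 + 8·2 + 1·-1 + 6·3 + 8·-1.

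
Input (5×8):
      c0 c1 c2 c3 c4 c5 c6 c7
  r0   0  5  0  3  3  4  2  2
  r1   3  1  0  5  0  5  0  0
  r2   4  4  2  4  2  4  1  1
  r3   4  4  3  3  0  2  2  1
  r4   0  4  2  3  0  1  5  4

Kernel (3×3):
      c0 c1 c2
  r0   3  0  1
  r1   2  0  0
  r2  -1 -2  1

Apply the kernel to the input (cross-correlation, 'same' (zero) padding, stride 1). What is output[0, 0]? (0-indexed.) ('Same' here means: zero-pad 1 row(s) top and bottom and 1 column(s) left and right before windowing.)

-5

The receptive field on the zero-padded input at this output position is [0 0 0 / 0 0 5 / 0 3 1]. Elementwise product with the kernel and sum: 0·3 + 0·1 + 0·2 + 0·-1 + 3·-2 + 1·1.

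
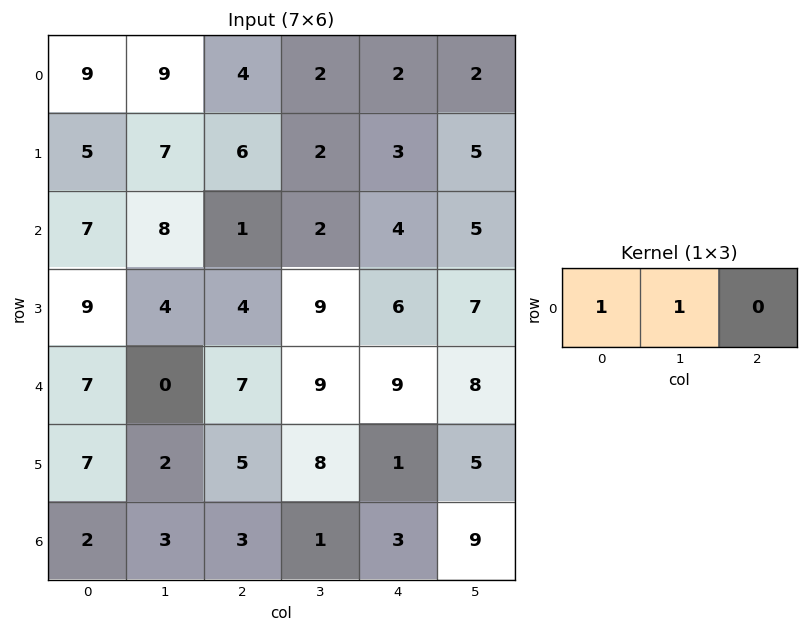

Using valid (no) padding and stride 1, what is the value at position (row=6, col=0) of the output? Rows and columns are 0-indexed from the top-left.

The receptive field on the input at this output position is [2 3 3]. Elementwise product with the kernel and sum: 2·1 + 3·1.

5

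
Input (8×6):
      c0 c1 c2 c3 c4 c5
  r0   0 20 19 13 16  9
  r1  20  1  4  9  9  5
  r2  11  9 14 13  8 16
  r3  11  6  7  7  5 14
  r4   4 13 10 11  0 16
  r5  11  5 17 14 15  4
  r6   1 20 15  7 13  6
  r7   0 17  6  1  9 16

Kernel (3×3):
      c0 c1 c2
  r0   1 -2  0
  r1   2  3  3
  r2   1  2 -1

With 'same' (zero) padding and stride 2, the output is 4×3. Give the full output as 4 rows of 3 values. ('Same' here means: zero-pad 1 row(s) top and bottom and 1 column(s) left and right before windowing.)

99 136 123
36 105 92
46 106 107
24 105 58

Output[0,0]: The receptive field on the zero-padded input at this output position is [0 0 0 / 0 0 20 / 0 20 1]. Elementwise product with the kernel and sum: 0·1 + 0·-2 + 0·2 + 0·3 + 20·3 + 0·1 + 20·2 + 1·-1.
Output[0,1]: The receptive field on the zero-padded input at this output position is [0 0 0 / 20 19 13 / 1 4 9]. Elementwise product with the kernel and sum: 0·1 + 0·-2 + 20·2 + 19·3 + 13·3 + 1·1 + 4·2 + 9·-1.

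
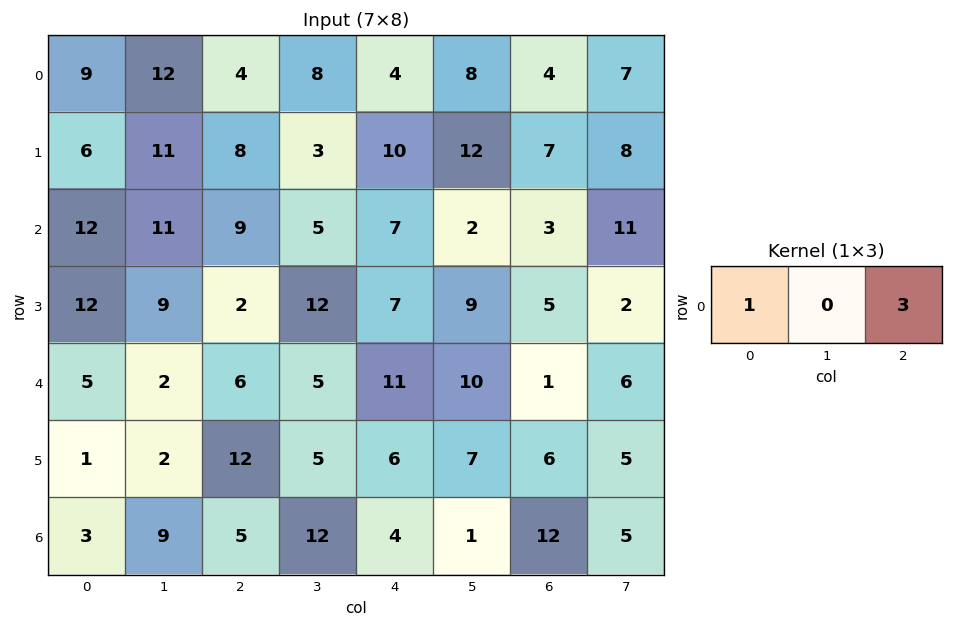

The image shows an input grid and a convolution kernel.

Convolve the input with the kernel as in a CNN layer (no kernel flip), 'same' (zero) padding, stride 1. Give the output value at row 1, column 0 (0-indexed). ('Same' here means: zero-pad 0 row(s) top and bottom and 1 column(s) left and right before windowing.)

The receptive field on the zero-padded input at this output position is [0 6 11]. Elementwise product with the kernel and sum: 0·1 + 11·3.

33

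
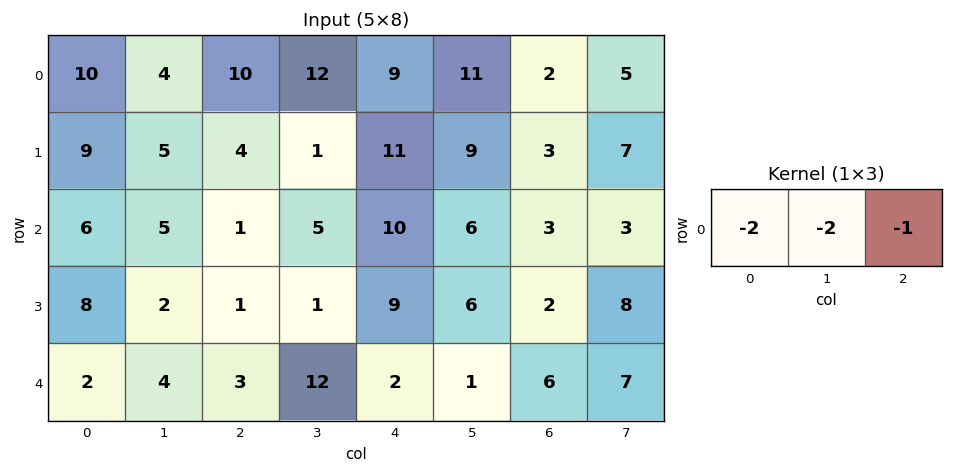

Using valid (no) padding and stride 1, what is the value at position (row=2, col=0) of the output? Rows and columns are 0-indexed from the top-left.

The receptive field on the input at this output position is [6 5 1]. Elementwise product with the kernel and sum: 6·-2 + 5·-2 + 1·-1.

-23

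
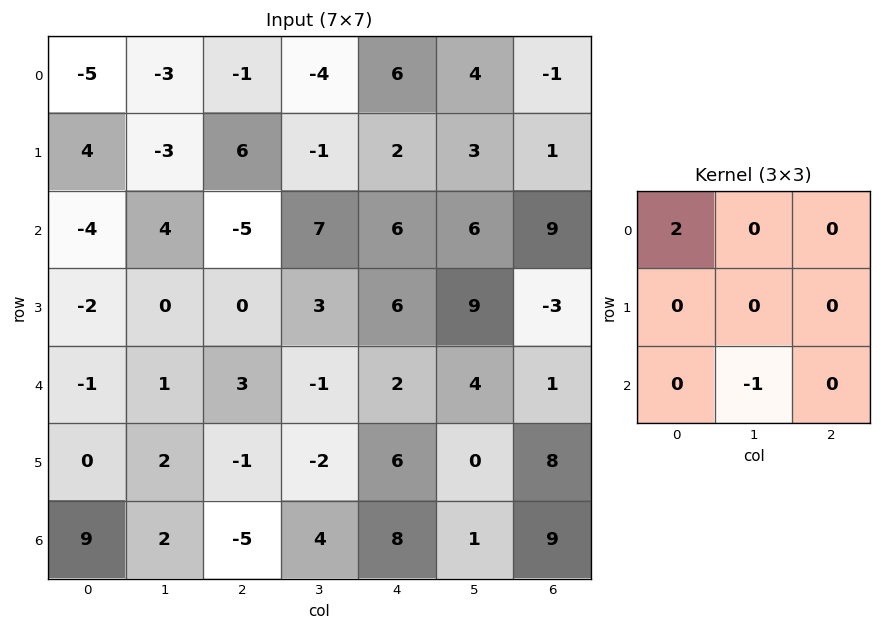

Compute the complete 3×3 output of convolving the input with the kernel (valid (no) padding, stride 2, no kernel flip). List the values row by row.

-14 -9 6
-9 -9 8
-4 2 3

Output[0,0]: The receptive field on the input at this output position is [-5 -3 -1 / 4 -3 6 / -4 4 -5]. Elementwise product with the kernel and sum: -5·2 + 4·-1.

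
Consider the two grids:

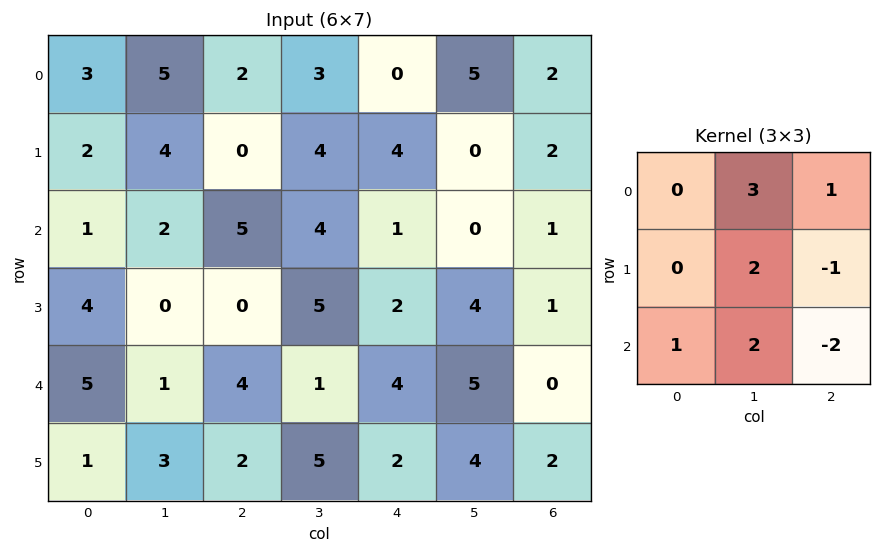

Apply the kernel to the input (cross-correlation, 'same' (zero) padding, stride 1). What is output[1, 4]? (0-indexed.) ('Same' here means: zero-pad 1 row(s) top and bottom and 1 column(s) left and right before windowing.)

The receptive field on the zero-padded input at this output position is [3 0 5 / 4 4 0 / 4 1 0]. Elementwise product with the kernel and sum: 0·3 + 5·1 + 4·2 + 0·-1 + 4·1 + 1·2 + 0·-2.

19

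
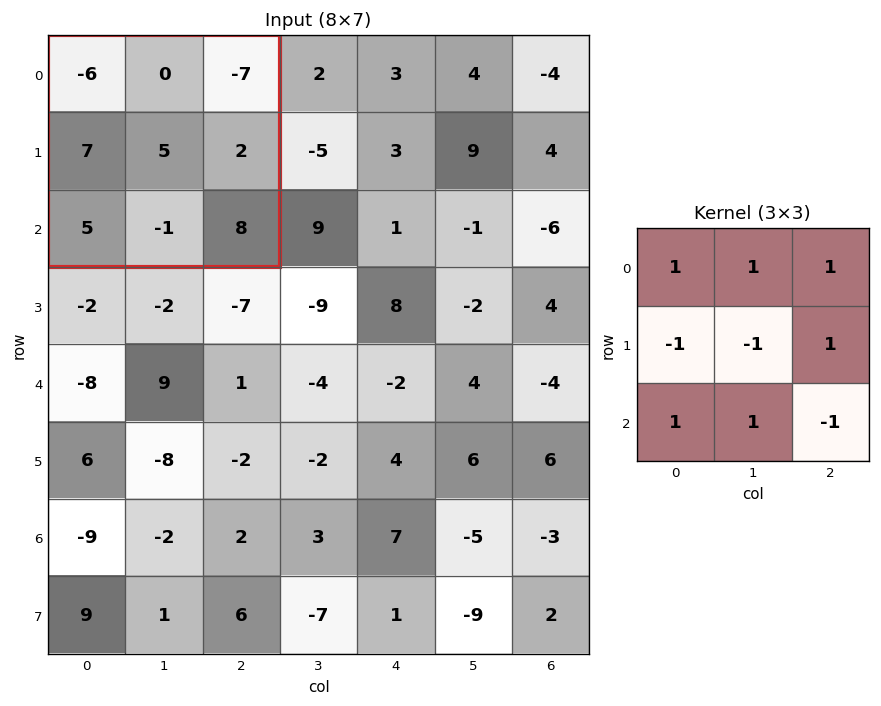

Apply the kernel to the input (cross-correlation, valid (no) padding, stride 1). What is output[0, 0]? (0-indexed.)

-27

The receptive field on the input at this output position is [-6 0 -7 / 7 5 2 / 5 -1 8]. Elementwise product with the kernel and sum: -6·1 + 0·1 + -7·1 + 7·-1 + 5·-1 + 2·1 + 5·1 + -1·1 + 8·-1.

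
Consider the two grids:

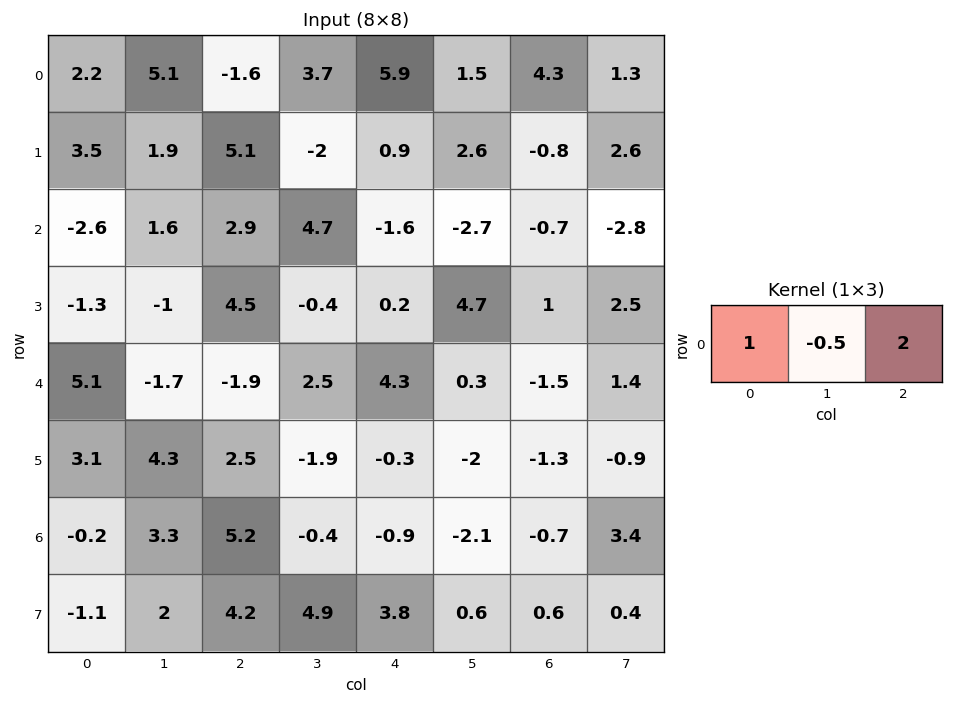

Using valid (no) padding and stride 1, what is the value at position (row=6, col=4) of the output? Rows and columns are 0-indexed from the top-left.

The receptive field on the input at this output position is [-0.9 -2.1 -0.7]. Elementwise product with the kernel and sum: -0.9·1 + -2.1·-0.5 + -0.7·2.

-1.25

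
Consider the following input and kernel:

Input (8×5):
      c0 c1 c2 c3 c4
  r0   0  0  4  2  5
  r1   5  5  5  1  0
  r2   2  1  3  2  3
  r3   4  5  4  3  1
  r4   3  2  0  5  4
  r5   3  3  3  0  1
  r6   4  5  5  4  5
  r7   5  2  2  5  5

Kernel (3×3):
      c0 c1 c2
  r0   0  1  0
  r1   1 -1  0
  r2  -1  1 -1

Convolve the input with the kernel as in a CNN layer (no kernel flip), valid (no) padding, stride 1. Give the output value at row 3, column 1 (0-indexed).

6

The receptive field on the input at this output position is [5 4 3 / 2 0 5 / 3 3 0]. Elementwise product with the kernel and sum: 4·1 + 2·1 + 0·-1 + 3·-1 + 3·1 + 0·-1.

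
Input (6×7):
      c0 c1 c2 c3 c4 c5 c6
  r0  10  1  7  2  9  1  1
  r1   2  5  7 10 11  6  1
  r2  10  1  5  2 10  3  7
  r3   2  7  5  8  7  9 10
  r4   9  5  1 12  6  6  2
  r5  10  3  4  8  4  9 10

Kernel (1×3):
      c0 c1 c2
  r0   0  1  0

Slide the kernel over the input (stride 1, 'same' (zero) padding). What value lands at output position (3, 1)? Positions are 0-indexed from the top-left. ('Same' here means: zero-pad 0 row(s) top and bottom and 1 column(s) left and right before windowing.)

The receptive field on the zero-padded input at this output position is [2 7 5]. Elementwise product with the kernel and sum: 7·1.

7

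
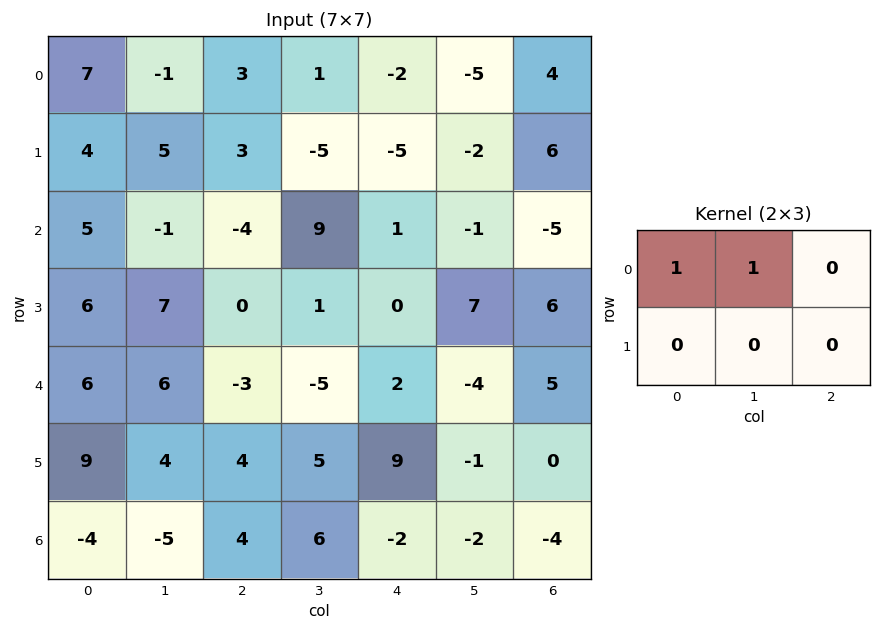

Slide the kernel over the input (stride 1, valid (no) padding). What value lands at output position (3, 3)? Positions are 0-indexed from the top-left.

The receptive field on the input at this output position is [1 0 7 / -5 2 -4]. Elementwise product with the kernel and sum: 1·1 + 0·1.

1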